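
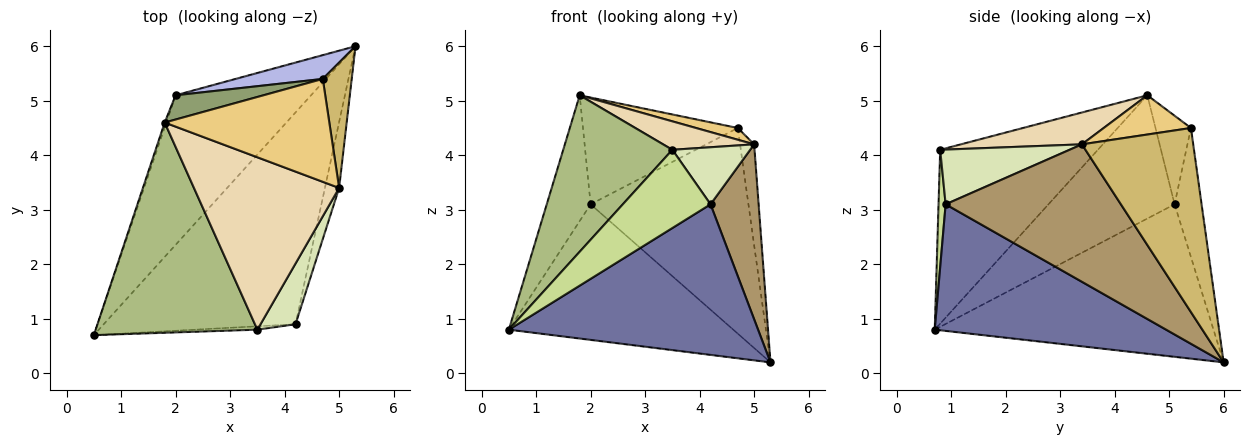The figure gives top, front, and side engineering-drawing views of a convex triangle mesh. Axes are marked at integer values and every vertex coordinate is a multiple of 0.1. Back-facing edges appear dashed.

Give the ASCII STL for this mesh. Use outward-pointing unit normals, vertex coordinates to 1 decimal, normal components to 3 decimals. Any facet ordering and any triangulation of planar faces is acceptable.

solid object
 facet normal 0.474 -0.510 -0.718
  outer loop
   vertex 4.2 0.9 3.1
   vertex 0.5 0.7 0.8
   vertex 5.3 6.0 0.2
  endloop
 endfacet
 facet normal -0.641 0.516 -0.569
  outer loop
   vertex 2.0 5.1 3.1
   vertex 5.3 6.0 0.2
   vertex 0.5 0.7 0.8
  endloop
 endfacet
 facet normal -0.944 0.328 -0.012
  outer loop
   vertex 2.0 5.1 3.1
   vertex 0.5 0.7 0.8
   vertex 1.8 4.6 5.1
  endloop
 endfacet
 facet normal -0.168 0.979 0.113
  outer loop
   vertex 2.0 5.1 3.1
   vertex 4.7 5.4 4.5
   vertex 5.3 6.0 0.2
  endloop
 endfacet
 facet normal -0.218 0.952 0.216
  outer loop
   vertex 2.0 5.1 3.1
   vertex 1.8 4.6 5.1
   vertex 4.7 5.4 4.5
  endloop
 endfacet
 facet normal -0.653 -0.452 0.607
  outer loop
   vertex 3.5 0.8 4.1
   vertex 1.8 4.6 5.1
   vertex 0.5 0.7 0.8
  endloop
 endfacet
 facet normal 0.081 -0.996 -0.043
  outer loop
   vertex 3.5 0.8 4.1
   vertex 0.5 0.7 0.8
   vertex 4.2 0.9 3.1
  endloop
 endfacet
 facet normal 0.751 -0.452 0.481
  outer loop
   vertex 5.0 3.4 4.2
   vertex 3.5 0.8 4.1
   vertex 4.2 0.9 3.1
  endloop
 endfacet
 facet normal 0.960 -0.263 -0.099
  outer loop
   vertex 5.0 3.4 4.2
   vertex 4.2 0.9 3.1
   vertex 5.3 6.0 0.2
  endloop
 endfacet
 facet normal 0.980 0.124 0.154
  outer loop
   vertex 5.0 3.4 4.2
   vertex 5.3 6.0 0.2
   vertex 4.7 5.4 4.5
  endloop
 endfacet
 facet normal 0.230 -0.110 0.967
  outer loop
   vertex 5.0 3.4 4.2
   vertex 4.7 5.4 4.5
   vertex 1.8 4.6 5.1
  endloop
 endfacet
 facet normal 0.212 -0.159 0.964
  outer loop
   vertex 5.0 3.4 4.2
   vertex 1.8 4.6 5.1
   vertex 3.5 0.8 4.1
  endloop
 endfacet
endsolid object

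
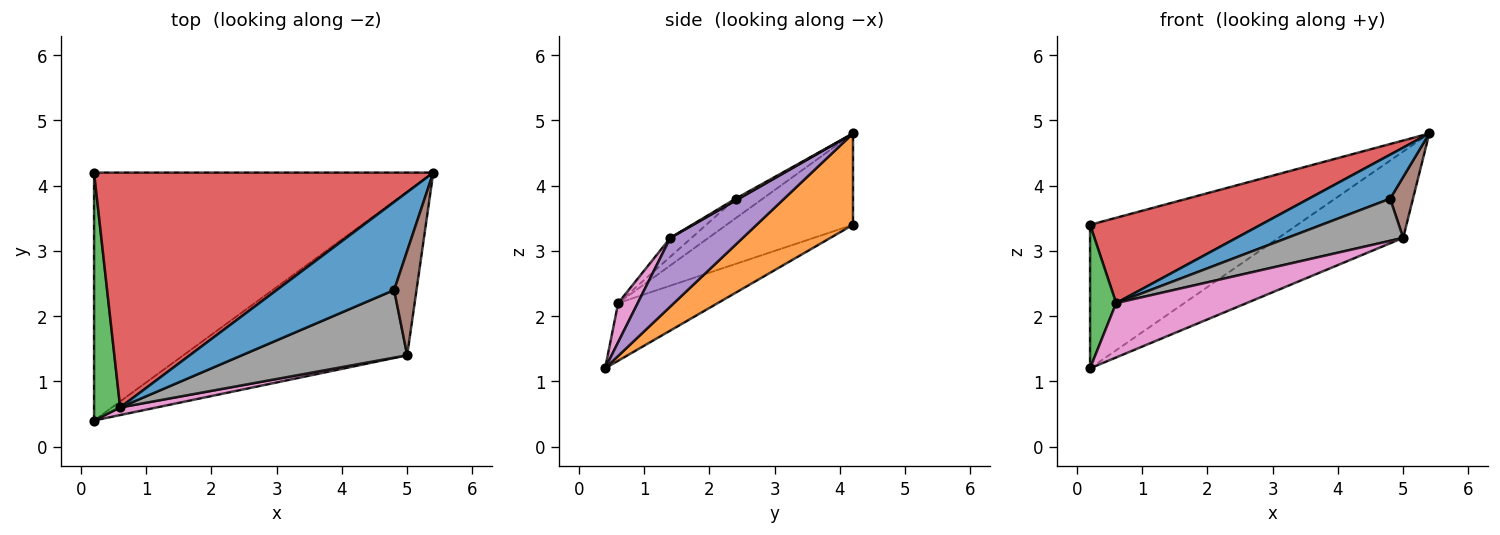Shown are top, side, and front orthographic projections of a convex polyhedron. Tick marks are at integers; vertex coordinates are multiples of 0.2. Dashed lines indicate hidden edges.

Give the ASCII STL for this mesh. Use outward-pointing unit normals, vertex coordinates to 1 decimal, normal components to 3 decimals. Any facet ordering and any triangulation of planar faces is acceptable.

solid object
 facet normal -0.147 -0.442 0.885
  outer loop
   vertex 0.6 0.6 2.2
   vertex 4.8 2.4 3.8
   vertex 5.4 4.2 4.8
  endloop
 endfacet
 facet normal 0.227 0.488 -0.843
  outer loop
   vertex 0.2 4.2 3.4
   vertex 5.4 4.2 4.8
   vertex 0.2 0.4 1.2
  endloop
 endfacet
 facet normal -0.886 -0.232 0.401
  outer loop
   vertex 0.2 4.2 3.4
   vertex 0.2 0.4 1.2
   vertex 0.6 0.6 2.2
  endloop
 endfacet
 facet normal -0.245 -0.331 0.911
  outer loop
   vertex 0.2 4.2 3.4
   vertex 0.6 0.6 2.2
   vertex 5.4 4.2 4.8
  endloop
 endfacet
 facet normal 0.262 0.450 -0.854
  outer loop
   vertex 5.0 1.4 3.2
   vertex 0.2 0.4 1.2
   vertex 5.4 4.2 4.8
  endloop
 endfacet
 facet normal 0.072 -0.503 0.862
  outer loop
   vertex 5.0 1.4 3.2
   vertex 5.4 4.2 4.8
   vertex 4.8 2.4 3.8
  endloop
 endfacet
 facet normal 0.147 -0.980 0.137
  outer loop
   vertex 5.0 1.4 3.2
   vertex 0.6 0.6 2.2
   vertex 0.2 0.4 1.2
  endloop
 endfacet
 facet normal -0.096 -0.526 0.845
  outer loop
   vertex 5.0 1.4 3.2
   vertex 4.8 2.4 3.8
   vertex 0.6 0.6 2.2
  endloop
 endfacet
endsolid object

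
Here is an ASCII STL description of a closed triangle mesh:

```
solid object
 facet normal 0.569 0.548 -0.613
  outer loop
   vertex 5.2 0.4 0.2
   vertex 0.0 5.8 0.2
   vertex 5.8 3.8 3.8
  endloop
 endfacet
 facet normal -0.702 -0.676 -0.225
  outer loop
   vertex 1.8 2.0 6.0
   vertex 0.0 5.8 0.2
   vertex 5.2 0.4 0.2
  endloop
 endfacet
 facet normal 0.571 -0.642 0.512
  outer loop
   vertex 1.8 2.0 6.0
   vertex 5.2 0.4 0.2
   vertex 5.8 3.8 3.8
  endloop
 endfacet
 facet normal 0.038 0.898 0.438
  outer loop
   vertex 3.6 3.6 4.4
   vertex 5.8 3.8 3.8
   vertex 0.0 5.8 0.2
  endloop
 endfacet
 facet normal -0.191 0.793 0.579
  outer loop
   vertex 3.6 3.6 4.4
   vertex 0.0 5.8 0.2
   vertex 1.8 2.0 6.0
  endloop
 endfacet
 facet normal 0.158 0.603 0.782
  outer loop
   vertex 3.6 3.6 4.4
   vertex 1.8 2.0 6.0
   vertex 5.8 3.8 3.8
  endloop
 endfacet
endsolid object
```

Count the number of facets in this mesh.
6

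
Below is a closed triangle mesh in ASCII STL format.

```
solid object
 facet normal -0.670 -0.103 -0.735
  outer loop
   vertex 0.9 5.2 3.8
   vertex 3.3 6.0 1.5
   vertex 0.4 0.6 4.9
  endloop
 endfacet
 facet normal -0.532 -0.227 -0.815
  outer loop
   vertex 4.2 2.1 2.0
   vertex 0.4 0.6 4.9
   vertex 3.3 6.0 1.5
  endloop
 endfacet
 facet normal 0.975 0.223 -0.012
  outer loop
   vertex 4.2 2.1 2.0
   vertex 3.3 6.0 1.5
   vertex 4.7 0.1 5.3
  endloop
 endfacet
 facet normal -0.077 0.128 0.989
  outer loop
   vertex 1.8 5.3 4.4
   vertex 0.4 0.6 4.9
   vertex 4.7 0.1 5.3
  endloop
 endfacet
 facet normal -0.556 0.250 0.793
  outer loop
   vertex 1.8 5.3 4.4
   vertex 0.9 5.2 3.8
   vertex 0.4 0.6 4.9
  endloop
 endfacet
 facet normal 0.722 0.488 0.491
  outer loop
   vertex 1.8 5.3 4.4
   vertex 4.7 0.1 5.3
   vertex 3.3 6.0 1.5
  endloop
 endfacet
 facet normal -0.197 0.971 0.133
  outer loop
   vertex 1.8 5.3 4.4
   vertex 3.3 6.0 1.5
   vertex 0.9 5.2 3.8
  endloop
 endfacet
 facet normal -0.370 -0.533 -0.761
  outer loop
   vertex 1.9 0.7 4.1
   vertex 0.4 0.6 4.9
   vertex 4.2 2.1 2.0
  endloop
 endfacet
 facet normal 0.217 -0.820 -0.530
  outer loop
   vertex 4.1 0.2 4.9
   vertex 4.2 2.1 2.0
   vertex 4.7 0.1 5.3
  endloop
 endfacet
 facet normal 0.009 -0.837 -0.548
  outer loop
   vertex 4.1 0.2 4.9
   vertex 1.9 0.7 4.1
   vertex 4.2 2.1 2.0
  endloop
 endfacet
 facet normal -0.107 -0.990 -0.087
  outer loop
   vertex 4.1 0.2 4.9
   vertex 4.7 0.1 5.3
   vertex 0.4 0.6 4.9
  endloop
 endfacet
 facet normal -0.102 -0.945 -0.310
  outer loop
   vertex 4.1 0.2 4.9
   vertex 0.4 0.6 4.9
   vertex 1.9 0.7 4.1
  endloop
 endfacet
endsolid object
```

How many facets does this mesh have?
12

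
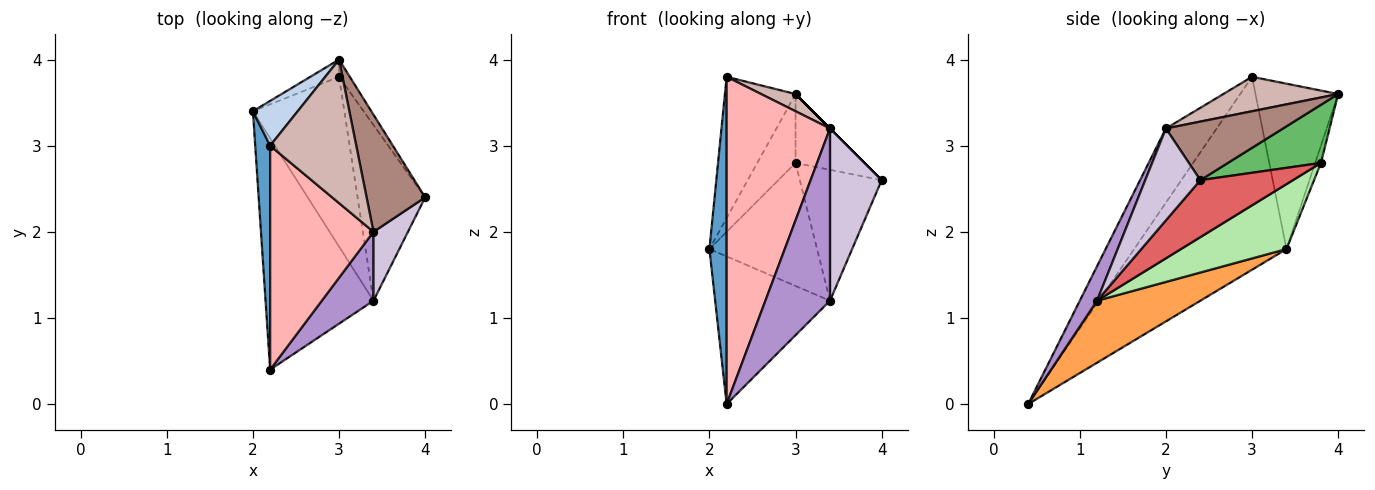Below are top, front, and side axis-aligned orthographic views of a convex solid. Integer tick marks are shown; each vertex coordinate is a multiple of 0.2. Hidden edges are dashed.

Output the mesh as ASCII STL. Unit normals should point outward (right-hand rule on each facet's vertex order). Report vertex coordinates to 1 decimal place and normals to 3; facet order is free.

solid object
 facet normal -0.991 -0.112 0.077
  outer loop
   vertex 2.2 3.0 3.8
   vertex 2.0 3.4 1.8
   vertex 2.2 0.4 0.0
  endloop
 endfacet
 facet normal -0.745 0.636 0.202
  outer loop
   vertex 3.0 4.0 3.6
   vertex 2.0 3.4 1.8
   vertex 2.2 3.0 3.8
  endloop
 endfacet
 facet normal 0.436 0.484 -0.759
  outer loop
   vertex 3.4 1.2 1.2
   vertex 2.2 0.4 0.0
   vertex 2.0 3.4 1.8
  endloop
 endfacet
 facet normal -0.144 0.960 -0.240
  outer loop
   vertex 3.0 3.8 2.8
   vertex 2.0 3.4 1.8
   vertex 3.0 4.0 3.6
  endloop
 endfacet
 facet normal 0.795 0.589 -0.147
  outer loop
   vertex 3.0 3.8 2.8
   vertex 3.0 4.0 3.6
   vertex 4.0 2.4 2.6
  endloop
 endfacet
 facet normal 0.498 0.509 -0.702
  outer loop
   vertex 3.0 3.8 2.8
   vertex 3.4 1.2 1.2
   vertex 2.0 3.4 1.8
  endloop
 endfacet
 facet normal 0.560 0.495 -0.664
  outer loop
   vertex 3.0 3.8 2.8
   vertex 4.0 2.4 2.6
   vertex 3.4 1.2 1.2
  endloop
 endfacet
 facet normal -0.376 -0.765 0.523
  outer loop
   vertex 3.4 2.0 3.2
   vertex 2.2 3.0 3.8
   vertex 2.2 0.4 0.0
  endloop
 endfacet
 facet normal 0.240 -0.901 0.361
  outer loop
   vertex 3.4 2.0 3.2
   vertex 2.2 0.4 0.0
   vertex 3.4 1.2 1.2
  endloop
 endfacet
 facet normal 0.704 -0.660 0.264
  outer loop
   vertex 3.4 2.0 3.2
   vertex 3.4 1.2 1.2
   vertex 4.0 2.4 2.6
  endloop
 endfacet
 facet normal 0.707 0.000 0.707
  outer loop
   vertex 3.4 2.0 3.2
   vertex 4.0 2.4 2.6
   vertex 3.0 4.0 3.6
  endloop
 endfacet
 facet normal 0.369 -0.111 0.923
  outer loop
   vertex 3.4 2.0 3.2
   vertex 3.0 4.0 3.6
   vertex 2.2 3.0 3.8
  endloop
 endfacet
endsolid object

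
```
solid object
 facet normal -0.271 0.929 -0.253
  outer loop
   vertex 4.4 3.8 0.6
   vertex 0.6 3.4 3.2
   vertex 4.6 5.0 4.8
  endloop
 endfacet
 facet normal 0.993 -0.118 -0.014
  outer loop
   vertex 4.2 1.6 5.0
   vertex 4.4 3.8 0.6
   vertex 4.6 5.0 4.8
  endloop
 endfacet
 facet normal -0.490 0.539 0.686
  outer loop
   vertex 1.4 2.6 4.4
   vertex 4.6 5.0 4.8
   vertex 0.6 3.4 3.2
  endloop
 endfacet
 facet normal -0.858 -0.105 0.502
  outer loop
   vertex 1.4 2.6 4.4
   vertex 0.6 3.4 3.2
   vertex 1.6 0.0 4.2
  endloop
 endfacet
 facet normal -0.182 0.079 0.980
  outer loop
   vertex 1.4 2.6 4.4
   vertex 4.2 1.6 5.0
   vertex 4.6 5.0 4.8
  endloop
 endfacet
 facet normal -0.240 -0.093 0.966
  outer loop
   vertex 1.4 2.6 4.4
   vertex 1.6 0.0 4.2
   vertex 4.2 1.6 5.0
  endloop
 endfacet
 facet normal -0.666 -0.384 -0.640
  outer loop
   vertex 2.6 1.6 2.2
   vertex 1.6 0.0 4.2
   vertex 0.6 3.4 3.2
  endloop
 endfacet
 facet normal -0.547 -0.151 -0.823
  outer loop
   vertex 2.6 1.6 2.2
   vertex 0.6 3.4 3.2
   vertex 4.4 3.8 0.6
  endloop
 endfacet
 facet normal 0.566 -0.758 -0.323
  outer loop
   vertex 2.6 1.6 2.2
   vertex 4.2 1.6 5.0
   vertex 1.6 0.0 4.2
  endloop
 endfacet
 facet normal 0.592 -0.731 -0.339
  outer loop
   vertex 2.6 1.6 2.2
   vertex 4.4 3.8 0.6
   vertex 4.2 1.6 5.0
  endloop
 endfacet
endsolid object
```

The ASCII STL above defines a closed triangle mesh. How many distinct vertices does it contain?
7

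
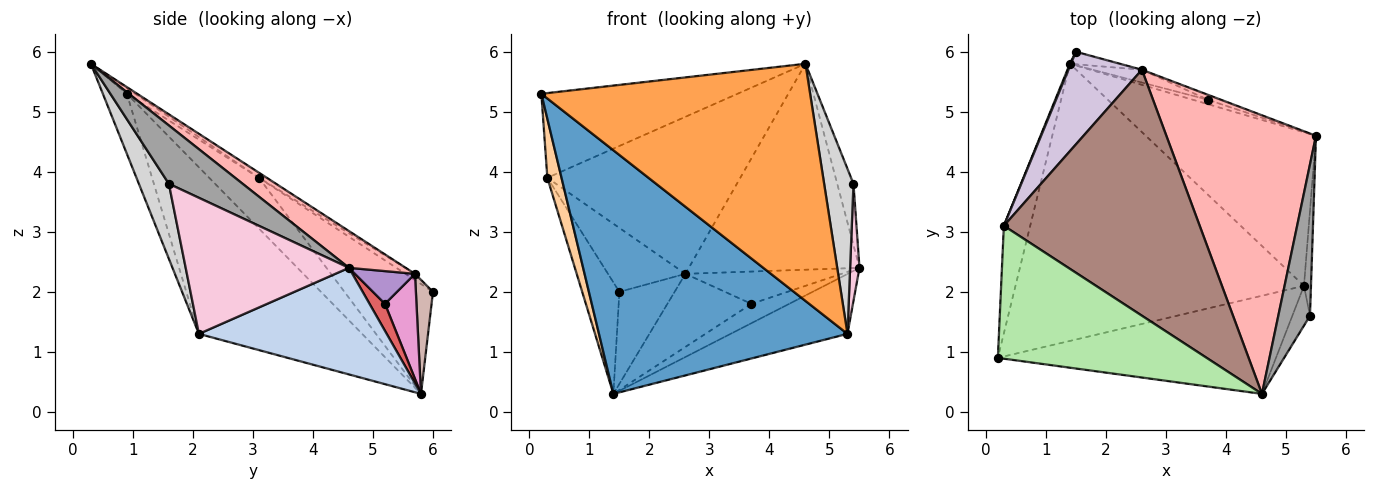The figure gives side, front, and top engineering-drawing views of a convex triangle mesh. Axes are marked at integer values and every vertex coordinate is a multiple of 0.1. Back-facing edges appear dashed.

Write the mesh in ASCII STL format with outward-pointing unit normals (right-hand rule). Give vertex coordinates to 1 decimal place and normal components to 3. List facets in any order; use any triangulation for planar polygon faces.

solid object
 facet normal -0.398 -0.606 -0.689
  outer loop
   vertex 5.3 2.1 1.3
   vertex 0.2 0.9 5.3
   vertex 1.4 5.8 0.3
  endloop
 endfacet
 facet normal 0.504 0.314 -0.805
  outer loop
   vertex 5.3 2.1 1.3
   vertex 1.4 5.8 0.3
   vertex 5.5 4.6 2.4
  endloop
 endfacet
 facet normal -0.082 -0.921 -0.381
  outer loop
   vertex 4.6 0.3 5.8
   vertex 0.2 0.9 5.3
   vertex 5.3 2.1 1.3
  endloop
 endfacet
 facet normal -0.860 -0.245 -0.447
  outer loop
   vertex 0.3 3.1 3.9
   vertex 1.4 5.8 0.3
   vertex 0.2 0.9 5.3
  endloop
 endfacet
 facet normal -0.922 0.387 0.009
  outer loop
   vertex 0.3 3.1 3.9
   vertex 1.5 6.0 2.0
   vertex 1.4 5.8 0.3
  endloop
 endfacet
 facet normal -0.023 0.537 0.843
  outer loop
   vertex 0.3 3.1 3.9
   vertex 0.2 0.9 5.3
   vertex 4.6 0.3 5.8
  endloop
 endfacet
 facet normal 0.371 0.906 -0.206
  outer loop
   vertex 3.7 5.2 1.8
   vertex 5.5 4.6 2.4
   vertex 1.4 5.8 0.3
  endloop
 endfacet
 facet normal 0.194 0.583 0.789
  outer loop
   vertex 2.6 5.7 2.3
   vertex 4.6 0.3 5.8
   vertex 5.5 4.6 2.4
  endloop
 endfacet
 facet normal 0.355 0.924 -0.142
  outer loop
   vertex 2.6 5.7 2.3
   vertex 5.5 4.6 2.4
   vertex 3.7 5.2 1.8
  endloop
 endfacet
 facet normal -0.069 0.567 0.821
  outer loop
   vertex 2.6 5.7 2.3
   vertex 1.5 6.0 2.0
   vertex 0.3 3.1 3.9
  endloop
 endfacet
 facet normal -0.022 0.538 0.843
  outer loop
   vertex 2.6 5.7 2.3
   vertex 0.3 3.1 3.9
   vertex 4.6 0.3 5.8
  endloop
 endfacet
 facet normal 0.293 0.947 -0.129
  outer loop
   vertex 2.6 5.7 2.3
   vertex 1.4 5.8 0.3
   vertex 1.5 6.0 2.0
  endloop
 endfacet
 facet normal 0.347 0.924 -0.162
  outer loop
   vertex 2.6 5.7 2.3
   vertex 3.7 5.2 1.8
   vertex 1.4 5.8 0.3
  endloop
 endfacet
 facet normal 0.997 -0.057 -0.051
  outer loop
   vertex 5.4 1.6 3.8
   vertex 5.3 2.1 1.3
   vertex 5.5 4.6 2.4
  endloop
 endfacet
 facet normal 0.863 0.190 0.469
  outer loop
   vertex 5.4 1.6 3.8
   vertex 5.5 4.6 2.4
   vertex 4.6 0.3 5.8
  endloop
 endfacet
 facet normal 0.705 -0.689 -0.166
  outer loop
   vertex 5.4 1.6 3.8
   vertex 4.6 0.3 5.8
   vertex 5.3 2.1 1.3
  endloop
 endfacet
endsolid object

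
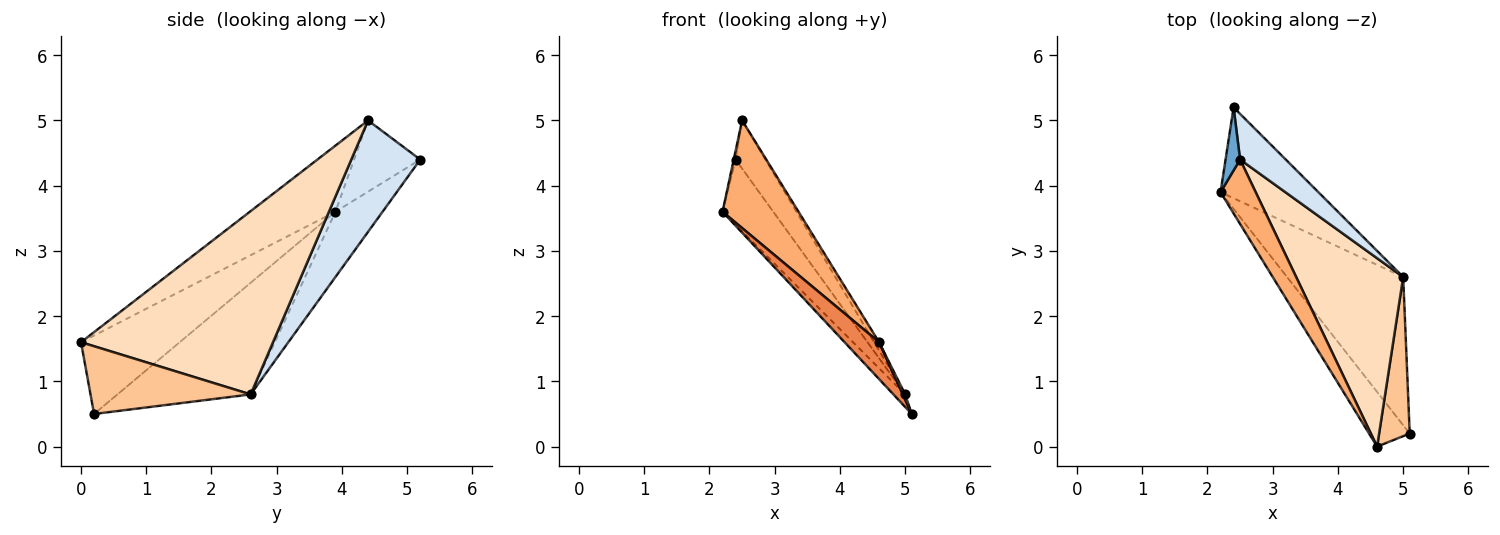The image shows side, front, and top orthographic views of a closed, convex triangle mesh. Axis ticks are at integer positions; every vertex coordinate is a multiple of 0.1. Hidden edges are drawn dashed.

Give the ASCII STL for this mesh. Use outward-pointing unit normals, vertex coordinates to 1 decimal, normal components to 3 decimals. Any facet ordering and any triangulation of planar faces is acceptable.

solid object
 facet normal -0.979 0.028 0.200
  outer loop
   vertex 2.5 4.4 5.0
   vertex 2.4 5.2 4.4
   vertex 2.2 3.9 3.6
  endloop
 endfacet
 facet normal -0.691 0.061 -0.720
  outer loop
   vertex 5.0 2.6 0.8
   vertex 5.1 0.2 0.5
   vertex 2.2 3.9 3.6
  endloop
 endfacet
 facet normal -0.476 0.513 -0.714
  outer loop
   vertex 5.0 2.6 0.8
   vertex 2.2 3.9 3.6
   vertex 2.4 5.2 4.4
  endloop
 endfacet
 facet normal 0.859 0.371 0.352
  outer loop
   vertex 5.0 2.6 0.8
   vertex 2.4 5.2 4.4
   vertex 2.5 4.4 5.0
  endloop
 endfacet
 facet normal -0.848 -0.297 -0.439
  outer loop
   vertex 4.6 0.0 1.6
   vertex 2.2 3.9 3.6
   vertex 5.1 0.2 0.5
  endloop
 endfacet
 facet normal -0.695 -0.617 0.369
  outer loop
   vertex 4.6 0.0 1.6
   vertex 2.5 4.4 5.0
   vertex 2.2 3.9 3.6
  endloop
 endfacet
 facet normal 0.911 -0.013 0.412
  outer loop
   vertex 4.6 0.0 1.6
   vertex 5.1 0.2 0.5
   vertex 5.0 2.6 0.8
  endloop
 endfacet
 facet normal 0.863 0.022 0.504
  outer loop
   vertex 4.6 0.0 1.6
   vertex 5.0 2.6 0.8
   vertex 2.5 4.4 5.0
  endloop
 endfacet
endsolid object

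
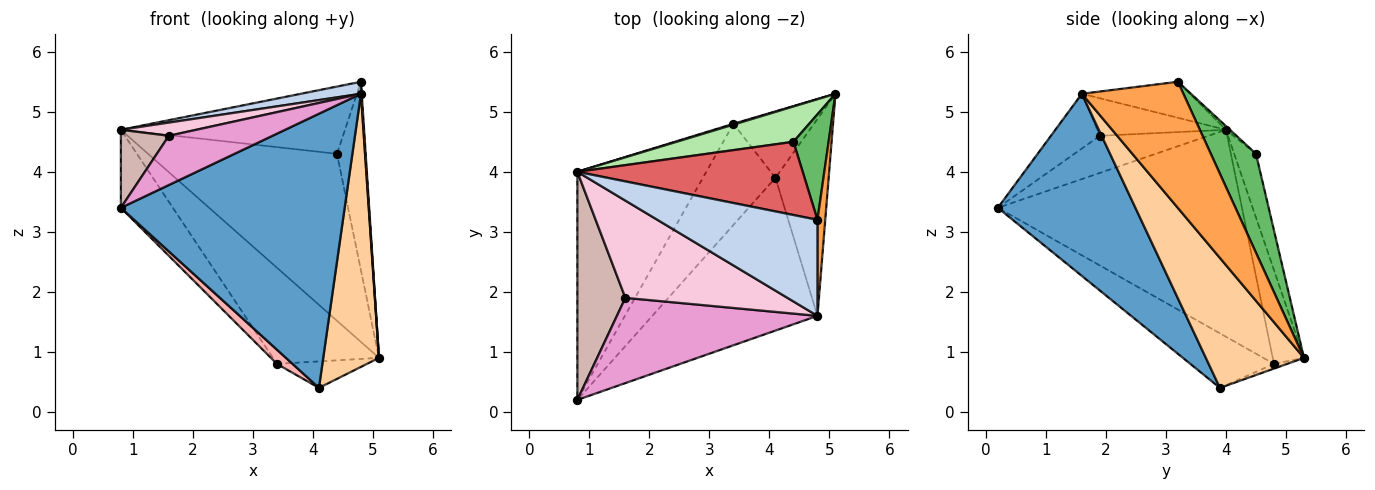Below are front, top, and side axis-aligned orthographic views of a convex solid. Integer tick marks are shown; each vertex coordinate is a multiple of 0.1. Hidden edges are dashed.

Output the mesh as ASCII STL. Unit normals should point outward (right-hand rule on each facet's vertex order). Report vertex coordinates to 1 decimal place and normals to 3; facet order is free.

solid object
 facet normal 0.473 -0.770 -0.429
  outer loop
   vertex 4.8 1.6 5.3
   vertex 0.8 0.2 3.4
   vertex 4.1 3.9 0.4
  endloop
 endfacet
 facet normal -0.218 -0.121 0.968
  outer loop
   vertex 4.8 1.6 5.3
   vertex 4.8 3.2 5.5
   vertex 0.8 4.0 4.7
  endloop
 endfacet
 facet normal 0.998 -0.008 0.062
  outer loop
   vertex 4.8 1.6 5.3
   vertex 5.1 5.3 0.9
   vertex 4.8 3.2 5.5
  endloop
 endfacet
 facet normal 0.819 -0.465 -0.335
  outer loop
   vertex 4.8 1.6 5.3
   vertex 4.1 3.9 0.4
   vertex 5.1 5.3 0.9
  endloop
 endfacet
 facet normal 0.808 0.514 0.287
  outer loop
   vertex 4.4 4.5 4.3
   vertex 4.8 3.2 5.5
   vertex 5.1 5.3 0.9
  endloop
 endfacet
 facet normal -0.112 0.972 0.206
  outer loop
   vertex 4.4 4.5 4.3
   vertex 5.1 5.3 0.9
   vertex 0.8 4.0 4.7
  endloop
 endfacet
 facet normal -0.012 0.676 0.737
  outer loop
   vertex 4.4 4.5 4.3
   vertex 0.8 4.0 4.7
   vertex 4.8 3.2 5.5
  endloop
 endfacet
 facet normal -0.597 -0.111 -0.794
  outer loop
   vertex 3.4 4.8 0.8
   vertex 4.1 3.9 0.4
   vertex 0.8 0.2 3.4
  endloop
 endfacet
 facet normal -0.835 0.178 -0.520
  outer loop
   vertex 3.4 4.8 0.8
   vertex 0.8 0.2 3.4
   vertex 0.8 4.0 4.7
  endloop
 endfacet
 facet normal -0.054 0.370 -0.927
  outer loop
   vertex 3.4 4.8 0.8
   vertex 5.1 5.3 0.9
   vertex 4.1 3.9 0.4
  endloop
 endfacet
 facet normal -0.283 0.959 0.008
  outer loop
   vertex 3.4 4.8 0.8
   vertex 0.8 4.0 4.7
   vertex 5.1 5.3 0.9
  endloop
 endfacet
 facet normal -0.590 -0.261 0.764
  outer loop
   vertex 1.6 1.9 4.6
   vertex 0.8 4.0 4.7
   vertex 0.8 0.2 3.4
  endloop
 endfacet
 facet normal -0.230 -0.487 0.843
  outer loop
   vertex 1.6 1.9 4.6
   vertex 0.8 0.2 3.4
   vertex 4.8 1.6 5.3
  endloop
 endfacet
 facet normal -0.224 -0.131 0.966
  outer loop
   vertex 1.6 1.9 4.6
   vertex 4.8 1.6 5.3
   vertex 0.8 4.0 4.7
  endloop
 endfacet
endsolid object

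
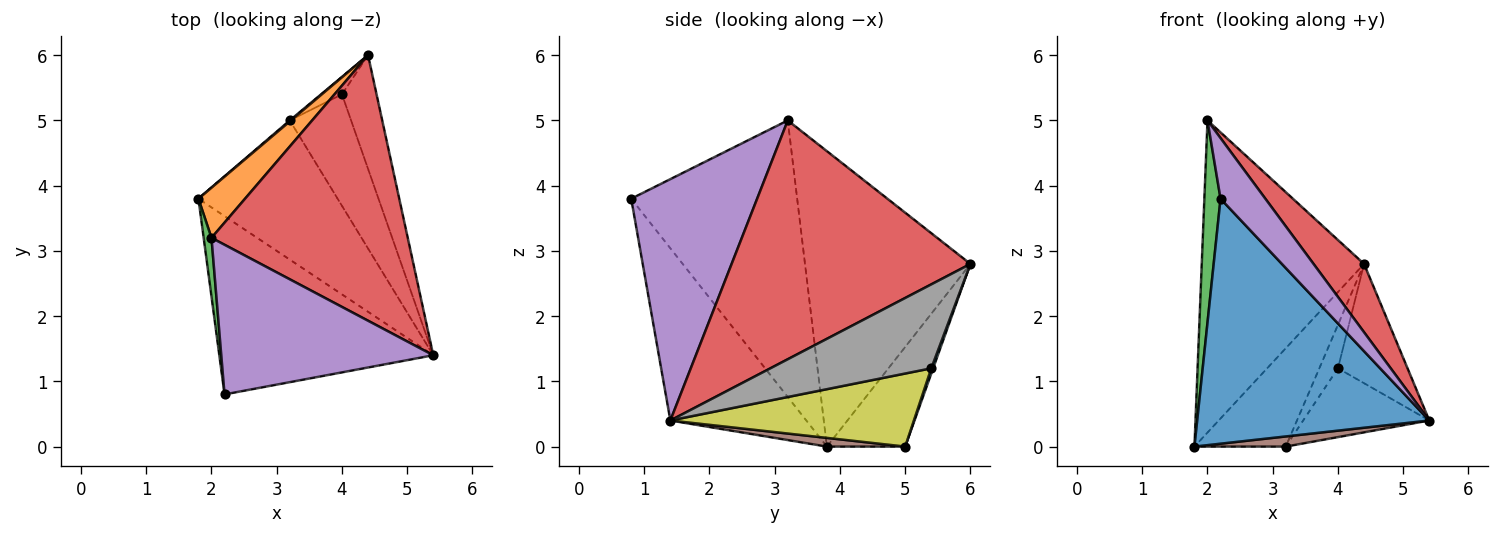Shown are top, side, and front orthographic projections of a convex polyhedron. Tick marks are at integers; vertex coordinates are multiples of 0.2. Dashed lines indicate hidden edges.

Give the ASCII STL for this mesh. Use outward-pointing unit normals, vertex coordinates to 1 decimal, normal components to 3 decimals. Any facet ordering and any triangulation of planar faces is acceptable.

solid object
 facet normal -0.428 -0.731 -0.532
  outer loop
   vertex 2.2 0.8 3.8
   vertex 1.8 3.8 0.0
   vertex 5.4 1.4 0.4
  endloop
 endfacet
 facet normal -0.709 0.696 0.112
  outer loop
   vertex 2.0 3.2 5.0
   vertex 4.4 6.0 2.8
   vertex 1.8 3.8 0.0
  endloop
 endfacet
 facet normal -0.995 -0.097 0.028
  outer loop
   vertex 2.0 3.2 5.0
   vertex 1.8 3.8 0.0
   vertex 2.2 0.8 3.8
  endloop
 endfacet
 facet normal 0.762 -0.161 0.627
  outer loop
   vertex 2.0 3.2 5.0
   vertex 5.4 1.4 0.4
   vertex 4.4 6.0 2.8
  endloop
 endfacet
 facet normal 0.726 -0.258 0.638
  outer loop
   vertex 2.0 3.2 5.0
   vertex 2.2 0.8 3.8
   vertex 5.4 1.4 0.4
  endloop
 endfacet
 facet normal 0.062 -0.073 -0.995
  outer loop
   vertex 3.2 5.0 0.0
   vertex 5.4 1.4 0.4
   vertex 1.8 3.8 0.0
  endloop
 endfacet
 facet normal -0.651 0.759 0.008
  outer loop
   vertex 3.2 5.0 0.0
   vertex 1.8 3.8 0.0
   vertex 4.4 6.0 2.8
  endloop
 endfacet
 facet normal 0.858 0.371 -0.354
  outer loop
   vertex 4.0 5.4 1.2
   vertex 4.4 6.0 2.8
   vertex 5.4 1.4 0.4
  endloop
 endfacet
 facet normal 0.712 0.369 -0.598
  outer loop
   vertex 4.0 5.4 1.2
   vertex 5.4 1.4 0.4
   vertex 3.2 5.0 0.0
  endloop
 endfacet
 facet normal 0.092 0.925 -0.370
  outer loop
   vertex 4.0 5.4 1.2
   vertex 3.2 5.0 0.0
   vertex 4.4 6.0 2.8
  endloop
 endfacet
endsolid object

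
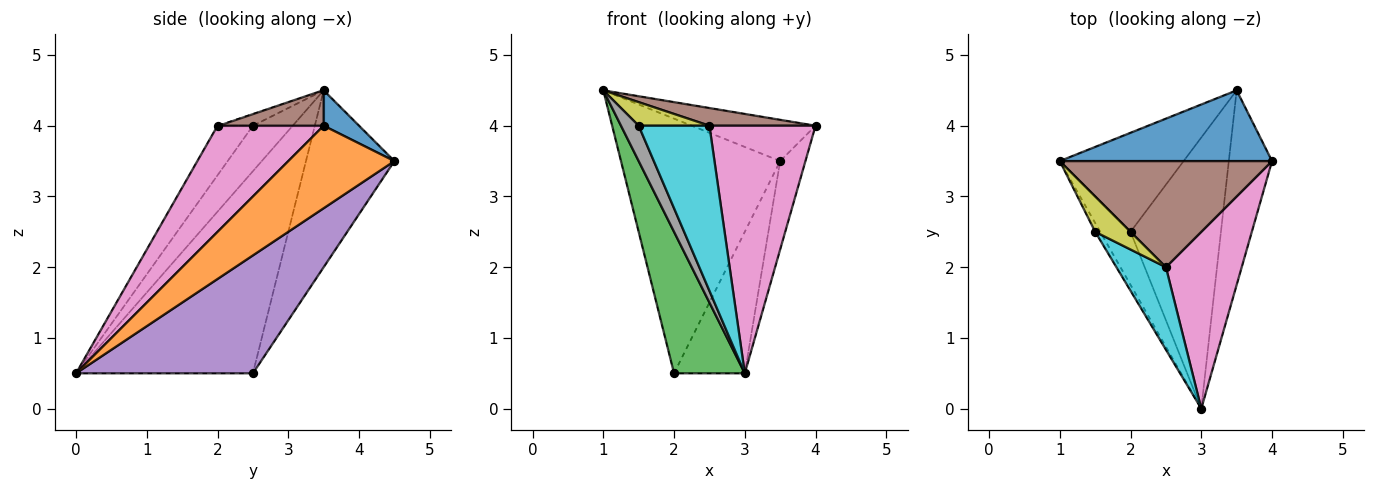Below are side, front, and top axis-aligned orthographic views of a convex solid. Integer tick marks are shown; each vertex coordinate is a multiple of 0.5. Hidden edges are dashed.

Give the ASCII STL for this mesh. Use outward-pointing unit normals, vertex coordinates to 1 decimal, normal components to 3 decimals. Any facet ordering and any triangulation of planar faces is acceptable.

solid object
 facet normal 0.142 0.499 0.855
  outer loop
   vertex 3.5 4.5 3.5
   vertex 1.0 3.5 4.5
   vertex 4.0 3.5 4.0
  endloop
 endfacet
 facet normal 0.867 0.206 -0.454
  outer loop
   vertex 3.5 4.5 3.5
   vertex 4.0 3.5 4.0
   vertex 3.0 0.0 0.5
  endloop
 endfacet
 facet normal -0.920 -0.368 -0.138
  outer loop
   vertex 2.0 2.5 0.5
   vertex 3.0 0.0 0.5
   vertex 1.0 3.5 4.5
  endloop
 endfacet
 facet normal -0.460 0.828 -0.322
  outer loop
   vertex 2.0 2.5 0.5
   vertex 1.0 3.5 4.5
   vertex 3.5 4.5 3.5
  endloop
 endfacet
 facet normal 0.756 0.303 -0.580
  outer loop
   vertex 2.0 2.5 0.5
   vertex 3.5 4.5 3.5
   vertex 3.0 0.0 0.5
  endloop
 endfacet
 facet normal 0.162 -0.162 0.973
  outer loop
   vertex 2.5 2.0 4.0
   vertex 4.0 3.5 4.0
   vertex 1.0 3.5 4.5
  endloop
 endfacet
 facet normal 0.631 -0.631 0.451
  outer loop
   vertex 2.5 2.0 4.0
   vertex 3.0 0.0 0.5
   vertex 4.0 3.5 4.0
  endloop
 endfacet
 facet normal -0.909 -0.404 -0.101
  outer loop
   vertex 1.5 2.5 4.0
   vertex 1.0 3.5 4.5
   vertex 3.0 0.0 0.5
  endloop
 endfacet
 facet normal -0.267 -0.535 0.802
  outer loop
   vertex 1.5 2.5 4.0
   vertex 2.5 2.0 4.0
   vertex 1.0 3.5 4.5
  endloop
 endfacet
 facet normal -0.408 -0.816 0.408
  outer loop
   vertex 1.5 2.5 4.0
   vertex 3.0 0.0 0.5
   vertex 2.5 2.0 4.0
  endloop
 endfacet
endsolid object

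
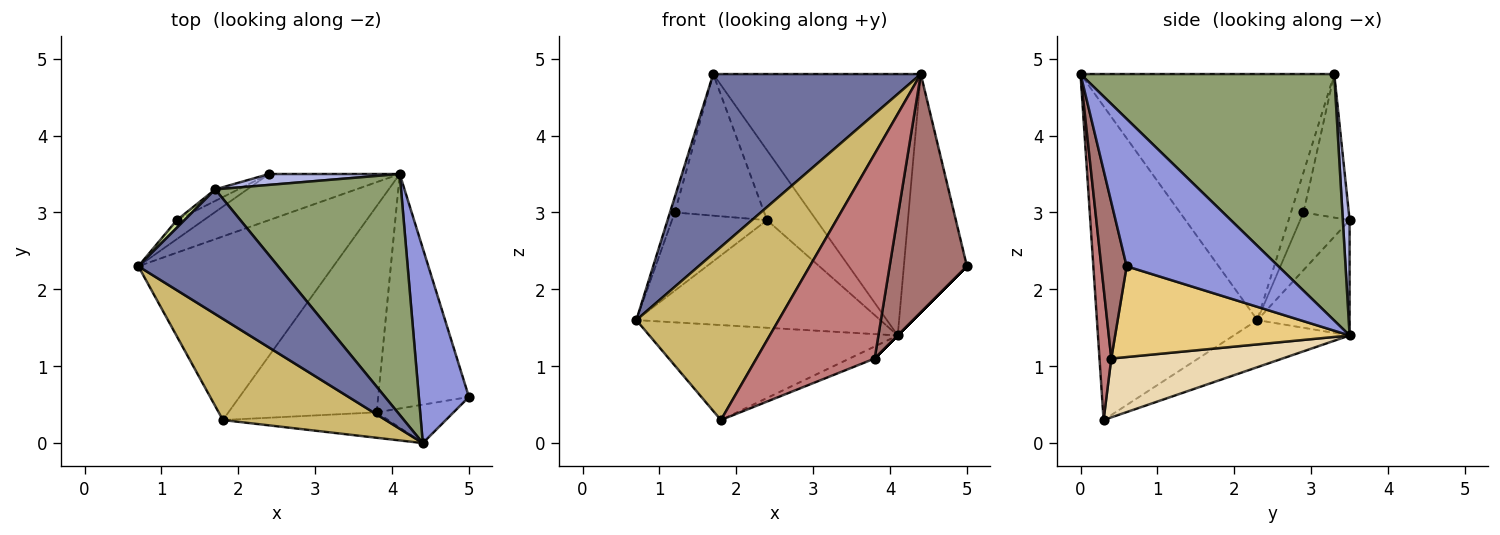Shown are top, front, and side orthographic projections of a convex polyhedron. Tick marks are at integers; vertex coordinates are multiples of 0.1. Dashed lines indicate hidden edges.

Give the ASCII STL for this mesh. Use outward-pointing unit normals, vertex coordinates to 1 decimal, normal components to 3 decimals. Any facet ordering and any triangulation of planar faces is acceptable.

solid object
 facet normal -0.708 -0.580 0.403
  outer loop
   vertex 1.7 3.3 4.8
   vertex 0.7 2.3 1.6
   vertex 4.4 0.0 4.8
  endloop
 endfacet
 facet normal -0.328 0.868 -0.372
  outer loop
   vertex 4.1 3.5 1.4
   vertex 0.7 2.3 1.6
   vertex 2.4 3.5 2.9
  endloop
 endfacet
 facet normal 0.881 0.366 0.299
  outer loop
   vertex 4.1 3.5 1.4
   vertex 4.4 0.0 4.8
   vertex 5.0 0.6 2.3
  endloop
 endfacet
 facet normal 0.135 0.979 0.153
  outer loop
   vertex 4.1 3.5 1.4
   vertex 2.4 3.5 2.9
   vertex 1.7 3.3 4.8
  endloop
 endfacet
 facet normal 0.668 0.547 0.504
  outer loop
   vertex 4.1 3.5 1.4
   vertex 1.7 3.3 4.8
   vertex 4.4 0.0 4.8
  endloop
 endfacet
 facet normal -0.451 0.867 -0.211
  outer loop
   vertex 1.2 2.9 3.0
   vertex 2.4 3.5 2.9
   vertex 0.7 2.3 1.6
  endloop
 endfacet
 facet normal -0.919 0.353 0.177
  outer loop
   vertex 1.2 2.9 3.0
   vertex 0.7 2.3 1.6
   vertex 1.7 3.3 4.8
  endloop
 endfacet
 facet normal -0.451 0.890 -0.072
  outer loop
   vertex 1.2 2.9 3.0
   vertex 1.7 3.3 4.8
   vertex 2.4 3.5 2.9
  endloop
 endfacet
 facet normal -0.210 0.449 -0.868
  outer loop
   vertex 1.8 0.3 0.3
   vertex 0.7 2.3 1.6
   vertex 4.1 3.5 1.4
  endloop
 endfacet
 facet normal -0.697 -0.619 0.362
  outer loop
   vertex 1.8 0.3 0.3
   vertex 4.4 0.0 4.8
   vertex 0.7 2.3 1.6
  endloop
 endfacet
 facet normal 0.707 0.000 -0.707
  outer loop
   vertex 3.8 0.4 1.1
   vertex 4.1 3.5 1.4
   vertex 5.0 0.6 2.3
  endloop
 endfacet
 facet normal 0.369 0.054 -0.928
  outer loop
   vertex 3.8 0.4 1.1
   vertex 1.8 0.3 0.3
   vertex 4.1 3.5 1.4
  endloop
 endfacet
 facet normal 0.308 -0.939 -0.151
  outer loop
   vertex 3.8 0.4 1.1
   vertex 5.0 0.6 2.3
   vertex 4.4 0.0 4.8
  endloop
 endfacet
 facet normal 0.098 -0.988 -0.123
  outer loop
   vertex 3.8 0.4 1.1
   vertex 4.4 0.0 4.8
   vertex 1.8 0.3 0.3
  endloop
 endfacet
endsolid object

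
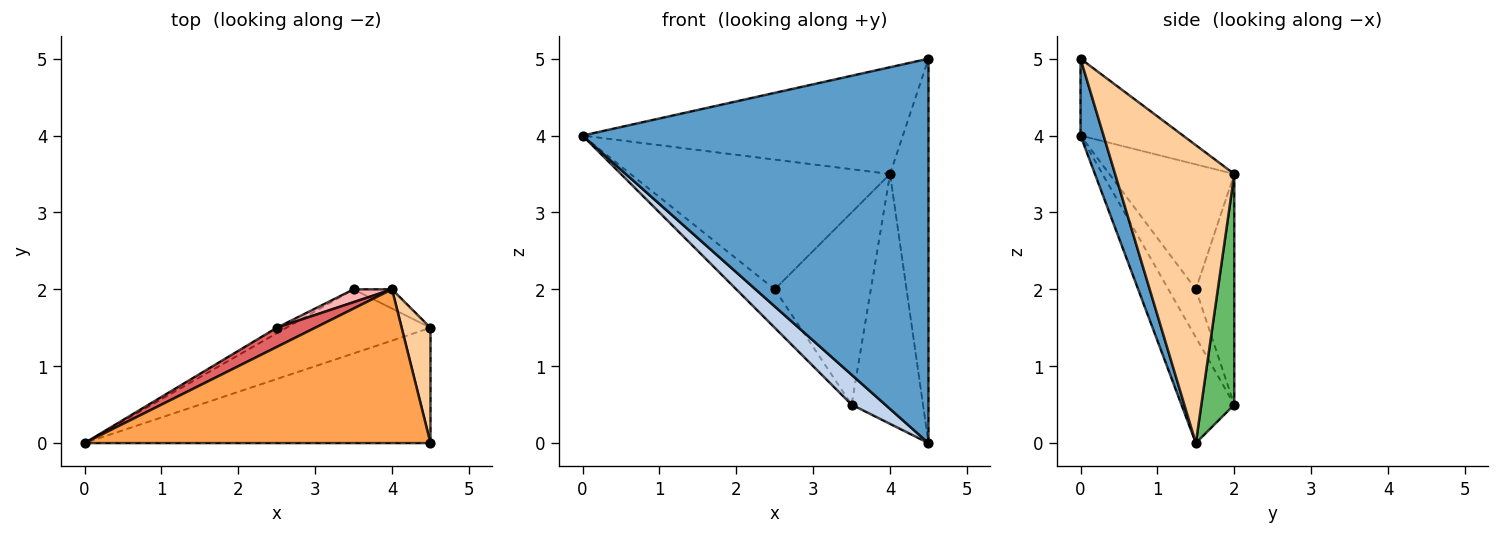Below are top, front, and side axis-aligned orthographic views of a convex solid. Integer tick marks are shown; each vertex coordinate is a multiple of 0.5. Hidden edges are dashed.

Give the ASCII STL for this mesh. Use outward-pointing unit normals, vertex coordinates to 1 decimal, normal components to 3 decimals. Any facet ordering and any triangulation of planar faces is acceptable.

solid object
 facet normal 0.064 -0.956 -0.287
  outer loop
   vertex 4.5 0.0 5.0
   vertex 0.0 0.0 4.0
   vertex 4.5 1.5 0.0
  endloop
 endfacet
 facet normal -0.553 -0.352 -0.755
  outer loop
   vertex 3.5 2.0 0.5
   vertex 4.5 1.5 0.0
   vertex 0.0 0.0 4.0
  endloop
 endfacet
 facet normal -0.180 0.561 0.808
  outer loop
   vertex 4.0 2.0 3.5
   vertex 0.0 0.0 4.0
   vertex 4.5 0.0 5.0
  endloop
 endfacet
 facet normal 0.948 0.306 0.092
  outer loop
   vertex 4.0 2.0 3.5
   vertex 4.5 0.0 5.0
   vertex 4.5 1.5 0.0
  endloop
 endfacet
 facet normal 0.418 0.906 -0.070
  outer loop
   vertex 4.0 2.0 3.5
   vertex 4.5 1.5 0.0
   vertex 3.5 2.0 0.5
  endloop
 endfacet
 facet normal -0.577 0.808 -0.115
  outer loop
   vertex 2.5 1.5 2.0
   vertex 3.5 2.0 0.5
   vertex 0.0 0.0 4.0
  endloop
 endfacet
 facet normal -0.430 0.893 0.132
  outer loop
   vertex 2.5 1.5 2.0
   vertex 0.0 0.0 4.0
   vertex 4.0 2.0 3.5
  endloop
 endfacet
 facet normal -0.371 0.927 0.062
  outer loop
   vertex 2.5 1.5 2.0
   vertex 4.0 2.0 3.5
   vertex 3.5 2.0 0.5
  endloop
 endfacet
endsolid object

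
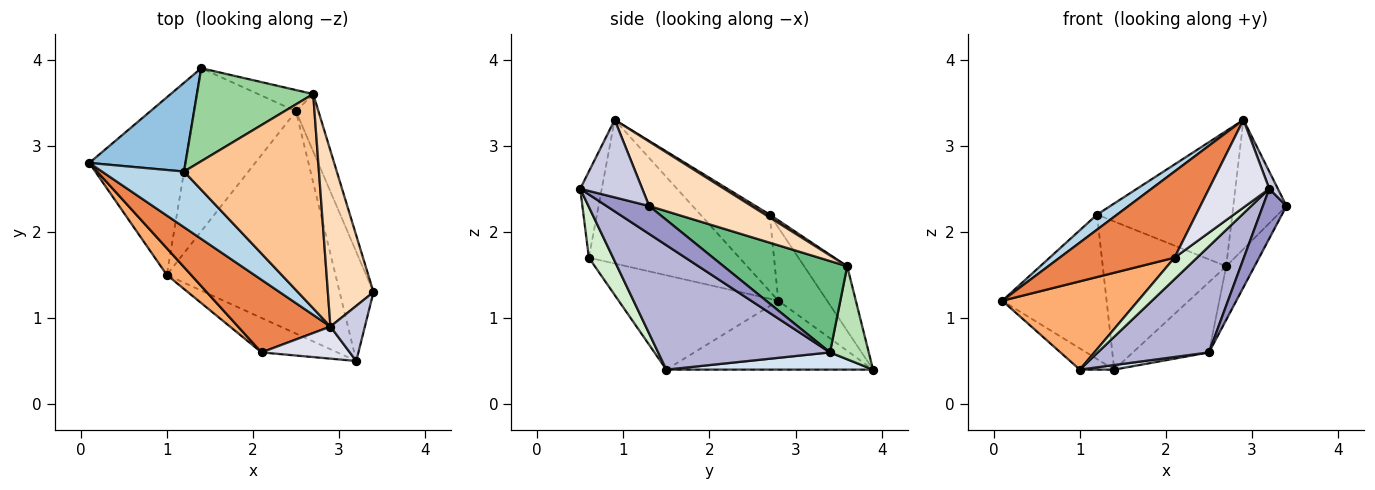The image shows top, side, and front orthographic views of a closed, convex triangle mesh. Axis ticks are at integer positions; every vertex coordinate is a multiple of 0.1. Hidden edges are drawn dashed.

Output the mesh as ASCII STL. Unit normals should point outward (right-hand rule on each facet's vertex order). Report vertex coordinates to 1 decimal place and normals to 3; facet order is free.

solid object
 facet normal -0.580 0.097 -0.809
  outer loop
   vertex 1.0 1.5 0.4
   vertex 0.1 2.8 1.2
   vertex 1.4 3.9 0.4
  endloop
 endfacet
 facet normal -0.370 0.791 0.486
  outer loop
   vertex 1.2 2.7 2.2
   vertex 1.4 3.9 0.4
   vertex 0.1 2.8 1.2
  endloop
 endfacet
 facet normal -0.669 -0.194 0.717
  outer loop
   vertex 1.2 2.7 2.2
   vertex 0.1 2.8 1.2
   vertex 2.9 0.9 3.3
  endloop
 endfacet
 facet normal 0.167 -0.028 -0.986
  outer loop
   vertex 2.5 3.4 0.6
   vertex 1.0 1.5 0.4
   vertex 1.4 3.9 0.4
  endloop
 endfacet
 facet normal -0.708 -0.540 0.455
  outer loop
   vertex 2.1 0.6 1.7
   vertex 2.9 0.9 3.3
   vertex 0.1 2.8 1.2
  endloop
 endfacet
 facet normal -0.747 -0.636 0.192
  outer loop
   vertex 2.1 0.6 1.7
   vertex 0.1 2.8 1.2
   vertex 1.0 1.5 0.4
  endloop
 endfacet
 facet normal 0.018 0.534 0.845
  outer loop
   vertex 2.7 3.6 1.6
   vertex 1.2 2.7 2.2
   vertex 2.9 0.9 3.3
  endloop
 endfacet
 facet normal 0.751 0.391 0.532
  outer loop
   vertex 2.7 3.6 1.6
   vertex 2.9 0.9 3.3
   vertex 3.4 1.3 2.3
  endloop
 endfacet
 facet normal 0.948 0.218 -0.233
  outer loop
   vertex 2.7 3.6 1.6
   vertex 3.4 1.3 2.3
   vertex 2.5 3.4 0.6
  endloop
 endfacet
 facet normal -0.283 0.812 0.510
  outer loop
   vertex 2.7 3.6 1.6
   vertex 1.4 3.9 0.4
   vertex 1.2 2.7 2.2
  endloop
 endfacet
 facet normal 0.438 0.860 -0.260
  outer loop
   vertex 2.7 3.6 1.6
   vertex 2.5 3.4 0.6
   vertex 1.4 3.9 0.4
  endloop
 endfacet
 facet normal 0.494 -0.461 -0.737
  outer loop
   vertex 3.2 0.5 2.5
   vertex 2.1 0.6 1.7
   vertex 1.0 1.5 0.4
  endloop
 endfacet
 facet normal 0.600 -0.332 -0.728
  outer loop
   vertex 3.2 0.5 2.5
   vertex 2.5 3.4 0.6
   vertex 3.4 1.3 2.3
  endloop
 endfacet
 facet normal 0.554 -0.358 -0.751
  outer loop
   vertex 3.2 0.5 2.5
   vertex 1.0 1.5 0.4
   vertex 2.5 3.4 0.6
  endloop
 endfacet
 facet normal 0.907 -0.126 0.403
  outer loop
   vertex 3.2 0.5 2.5
   vertex 3.4 1.3 2.3
   vertex 2.9 0.9 3.3
  endloop
 endfacet
 facet normal -0.318 -0.890 0.326
  outer loop
   vertex 3.2 0.5 2.5
   vertex 2.9 0.9 3.3
   vertex 2.1 0.6 1.7
  endloop
 endfacet
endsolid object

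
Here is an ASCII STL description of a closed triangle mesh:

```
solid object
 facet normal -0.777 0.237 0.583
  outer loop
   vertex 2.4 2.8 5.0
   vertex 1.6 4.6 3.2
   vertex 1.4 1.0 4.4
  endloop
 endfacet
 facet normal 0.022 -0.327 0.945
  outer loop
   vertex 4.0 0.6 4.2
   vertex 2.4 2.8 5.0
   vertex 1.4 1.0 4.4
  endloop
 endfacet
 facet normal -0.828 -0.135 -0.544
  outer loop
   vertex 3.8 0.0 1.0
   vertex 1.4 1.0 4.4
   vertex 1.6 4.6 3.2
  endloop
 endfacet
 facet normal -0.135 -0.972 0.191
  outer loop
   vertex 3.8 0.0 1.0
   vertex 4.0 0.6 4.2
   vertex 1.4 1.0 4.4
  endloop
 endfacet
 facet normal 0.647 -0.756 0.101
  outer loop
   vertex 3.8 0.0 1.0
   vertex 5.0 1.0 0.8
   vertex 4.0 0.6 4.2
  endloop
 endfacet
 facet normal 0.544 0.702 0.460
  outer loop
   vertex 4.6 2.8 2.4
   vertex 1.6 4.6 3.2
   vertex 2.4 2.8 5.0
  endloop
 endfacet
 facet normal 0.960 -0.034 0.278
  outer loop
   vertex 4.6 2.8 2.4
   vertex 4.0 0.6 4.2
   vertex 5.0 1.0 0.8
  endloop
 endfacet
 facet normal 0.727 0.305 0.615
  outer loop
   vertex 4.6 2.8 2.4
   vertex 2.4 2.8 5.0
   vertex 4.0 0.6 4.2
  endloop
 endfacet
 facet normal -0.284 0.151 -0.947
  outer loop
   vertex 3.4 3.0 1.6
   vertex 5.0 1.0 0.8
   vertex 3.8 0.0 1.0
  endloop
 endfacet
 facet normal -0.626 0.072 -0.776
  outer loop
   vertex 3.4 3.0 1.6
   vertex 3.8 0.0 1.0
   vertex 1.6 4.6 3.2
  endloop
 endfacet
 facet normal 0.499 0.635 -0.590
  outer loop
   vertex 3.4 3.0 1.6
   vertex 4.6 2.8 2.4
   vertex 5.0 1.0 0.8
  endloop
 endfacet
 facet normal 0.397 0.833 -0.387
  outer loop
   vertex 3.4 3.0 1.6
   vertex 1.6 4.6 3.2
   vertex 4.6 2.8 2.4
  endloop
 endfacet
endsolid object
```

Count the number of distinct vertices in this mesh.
8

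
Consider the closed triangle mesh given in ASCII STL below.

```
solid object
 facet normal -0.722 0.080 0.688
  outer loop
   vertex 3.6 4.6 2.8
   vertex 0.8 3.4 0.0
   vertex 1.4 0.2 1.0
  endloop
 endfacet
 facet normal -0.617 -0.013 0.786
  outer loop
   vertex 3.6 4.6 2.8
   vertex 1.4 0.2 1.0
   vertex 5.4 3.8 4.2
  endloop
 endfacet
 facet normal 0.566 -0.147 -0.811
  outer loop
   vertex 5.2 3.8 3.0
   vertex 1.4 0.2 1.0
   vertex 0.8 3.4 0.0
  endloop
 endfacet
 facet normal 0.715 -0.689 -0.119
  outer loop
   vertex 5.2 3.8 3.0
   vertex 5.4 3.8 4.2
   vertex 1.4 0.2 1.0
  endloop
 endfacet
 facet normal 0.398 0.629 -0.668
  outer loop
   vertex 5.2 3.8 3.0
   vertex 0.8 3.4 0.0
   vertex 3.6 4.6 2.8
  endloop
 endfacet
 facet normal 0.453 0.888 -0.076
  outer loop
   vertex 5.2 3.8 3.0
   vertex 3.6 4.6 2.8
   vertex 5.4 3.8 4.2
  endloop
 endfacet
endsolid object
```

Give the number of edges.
9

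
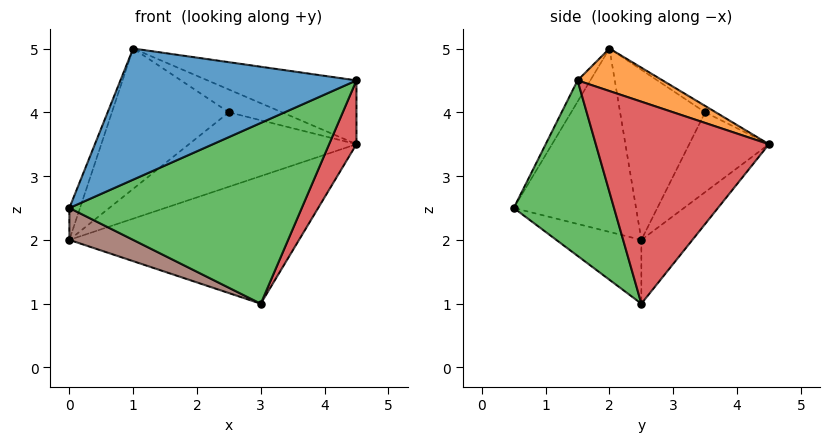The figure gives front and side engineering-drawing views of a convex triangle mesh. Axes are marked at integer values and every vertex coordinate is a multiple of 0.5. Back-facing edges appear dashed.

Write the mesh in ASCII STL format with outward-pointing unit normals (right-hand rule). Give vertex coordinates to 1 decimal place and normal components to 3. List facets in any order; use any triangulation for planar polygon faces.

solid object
 facet normal -0.046 -0.848 0.527
  outer loop
   vertex 1.0 2.0 5.0
   vertex 0.0 0.5 2.5
   vertex 4.5 1.5 4.5
  endloop
 endfacet
 facet normal 0.178 0.311 0.934
  outer loop
   vertex 1.0 2.0 5.0
   vertex 4.5 1.5 4.5
   vertex 4.5 4.5 3.5
  endloop
 endfacet
 facet normal 0.364 -0.843 -0.397
  outer loop
   vertex 3.0 2.5 1.0
   vertex 4.5 1.5 4.5
   vertex 0.0 0.5 2.5
  endloop
 endfacet
 facet normal 0.895 -0.141 -0.424
  outer loop
   vertex 3.0 2.5 1.0
   vertex 4.5 4.5 3.5
   vertex 4.5 1.5 4.5
  endloop
 endfacet
 facet normal -0.941 0.082 0.327
  outer loop
   vertex 0.0 2.5 2.0
   vertex 0.0 0.5 2.5
   vertex 1.0 2.0 5.0
  endloop
 endfacet
 facet normal -0.308 -0.231 -0.923
  outer loop
   vertex 0.0 2.5 2.0
   vertex 3.0 2.5 1.0
   vertex 0.0 0.5 2.5
  endloop
 endfacet
 facet normal -0.182 0.818 -0.545
  outer loop
   vertex 0.0 2.5 2.0
   vertex 4.5 4.5 3.5
   vertex 3.0 2.5 1.0
  endloop
 endfacet
 facet normal -0.127 0.635 0.762
  outer loop
   vertex 2.5 3.5 4.0
   vertex 1.0 2.0 5.0
   vertex 4.5 4.5 3.5
  endloop
 endfacet
 facet normal -0.428 0.900 0.086
  outer loop
   vertex 2.5 3.5 4.0
   vertex 4.5 4.5 3.5
   vertex 0.0 2.5 2.0
  endloop
 endfacet
 facet normal -0.558 0.768 0.314
  outer loop
   vertex 2.5 3.5 4.0
   vertex 0.0 2.5 2.0
   vertex 1.0 2.0 5.0
  endloop
 endfacet
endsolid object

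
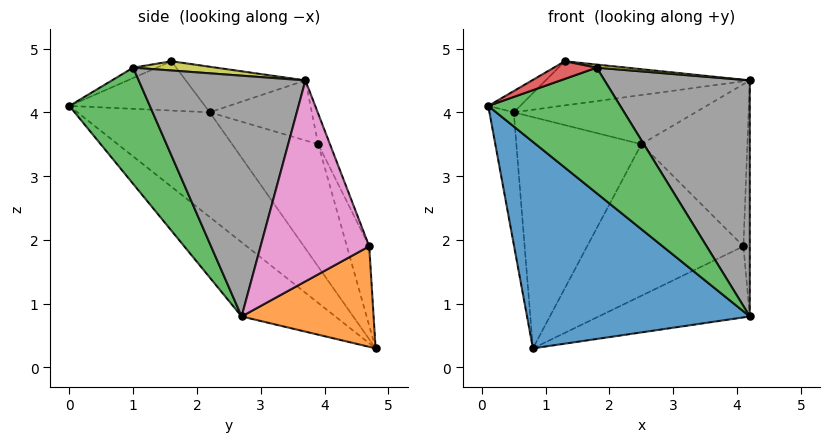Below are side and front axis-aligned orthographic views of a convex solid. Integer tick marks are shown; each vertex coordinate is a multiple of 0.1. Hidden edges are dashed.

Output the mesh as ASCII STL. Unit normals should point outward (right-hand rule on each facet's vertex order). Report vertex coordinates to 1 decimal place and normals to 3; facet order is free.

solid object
 facet normal -0.244 -0.580 -0.777
  outer loop
   vertex 0.8 4.8 0.3
   vertex 4.2 2.7 0.8
   vertex 0.1 0.0 4.1
  endloop
 endfacet
 facet normal 0.399 0.457 -0.795
  outer loop
   vertex 4.1 4.7 1.9
   vertex 4.2 2.7 0.8
   vertex 0.8 4.8 0.3
  endloop
 endfacet
 facet normal 0.520 -0.853 -0.052
  outer loop
   vertex 1.8 1.0 4.7
   vertex 0.1 0.0 4.1
   vertex 4.2 2.7 0.8
  endloop
 endfacet
 facet normal -0.161 -0.292 0.943
  outer loop
   vertex 1.8 1.0 4.7
   vertex 1.3 1.6 4.8
   vertex 0.1 0.0 4.1
  endloop
 endfacet
 facet normal -0.982 0.181 0.047
  outer loop
   vertex 0.5 2.2 4.0
   vertex 0.8 4.8 0.3
   vertex 0.1 0.0 4.1
  endloop
 endfacet
 facet normal -0.640 0.151 0.753
  outer loop
   vertex 0.5 2.2 4.0
   vertex 0.1 0.0 4.1
   vertex 1.3 1.6 4.8
  endloop
 endfacet
 facet normal 0.998 0.059 -0.016
  outer loop
   vertex 4.2 3.7 4.5
   vertex 4.2 2.7 0.8
   vertex 4.1 4.7 1.9
  endloop
 endfacet
 facet normal 0.742 -0.647 0.175
  outer loop
   vertex 4.2 3.7 4.5
   vertex 1.8 1.0 4.7
   vertex 4.2 2.7 0.8
  endloop
 endfacet
 facet normal 0.138 -0.050 0.989
  outer loop
   vertex 4.2 3.7 4.5
   vertex 1.3 1.6 4.8
   vertex 1.8 1.0 4.7
  endloop
 endfacet
 facet normal -0.331 0.565 0.755
  outer loop
   vertex 4.2 3.7 4.5
   vertex 0.5 2.2 4.0
   vertex 1.3 1.6 4.8
  endloop
 endfacet
 facet normal -0.500 0.727 0.470
  outer loop
   vertex 2.5 3.9 3.5
   vertex 0.8 4.8 0.3
   vertex 0.5 2.2 4.0
  endloop
 endfacet
 facet normal -0.345 0.615 0.709
  outer loop
   vertex 2.5 3.9 3.5
   vertex 0.5 2.2 4.0
   vertex 4.2 3.7 4.5
  endloop
 endfacet
 facet normal -0.133 0.933 0.333
  outer loop
   vertex 2.5 3.9 3.5
   vertex 4.1 4.7 1.9
   vertex 0.8 4.8 0.3
  endloop
 endfacet
 facet normal -0.103 0.927 0.361
  outer loop
   vertex 2.5 3.9 3.5
   vertex 4.2 3.7 4.5
   vertex 4.1 4.7 1.9
  endloop
 endfacet
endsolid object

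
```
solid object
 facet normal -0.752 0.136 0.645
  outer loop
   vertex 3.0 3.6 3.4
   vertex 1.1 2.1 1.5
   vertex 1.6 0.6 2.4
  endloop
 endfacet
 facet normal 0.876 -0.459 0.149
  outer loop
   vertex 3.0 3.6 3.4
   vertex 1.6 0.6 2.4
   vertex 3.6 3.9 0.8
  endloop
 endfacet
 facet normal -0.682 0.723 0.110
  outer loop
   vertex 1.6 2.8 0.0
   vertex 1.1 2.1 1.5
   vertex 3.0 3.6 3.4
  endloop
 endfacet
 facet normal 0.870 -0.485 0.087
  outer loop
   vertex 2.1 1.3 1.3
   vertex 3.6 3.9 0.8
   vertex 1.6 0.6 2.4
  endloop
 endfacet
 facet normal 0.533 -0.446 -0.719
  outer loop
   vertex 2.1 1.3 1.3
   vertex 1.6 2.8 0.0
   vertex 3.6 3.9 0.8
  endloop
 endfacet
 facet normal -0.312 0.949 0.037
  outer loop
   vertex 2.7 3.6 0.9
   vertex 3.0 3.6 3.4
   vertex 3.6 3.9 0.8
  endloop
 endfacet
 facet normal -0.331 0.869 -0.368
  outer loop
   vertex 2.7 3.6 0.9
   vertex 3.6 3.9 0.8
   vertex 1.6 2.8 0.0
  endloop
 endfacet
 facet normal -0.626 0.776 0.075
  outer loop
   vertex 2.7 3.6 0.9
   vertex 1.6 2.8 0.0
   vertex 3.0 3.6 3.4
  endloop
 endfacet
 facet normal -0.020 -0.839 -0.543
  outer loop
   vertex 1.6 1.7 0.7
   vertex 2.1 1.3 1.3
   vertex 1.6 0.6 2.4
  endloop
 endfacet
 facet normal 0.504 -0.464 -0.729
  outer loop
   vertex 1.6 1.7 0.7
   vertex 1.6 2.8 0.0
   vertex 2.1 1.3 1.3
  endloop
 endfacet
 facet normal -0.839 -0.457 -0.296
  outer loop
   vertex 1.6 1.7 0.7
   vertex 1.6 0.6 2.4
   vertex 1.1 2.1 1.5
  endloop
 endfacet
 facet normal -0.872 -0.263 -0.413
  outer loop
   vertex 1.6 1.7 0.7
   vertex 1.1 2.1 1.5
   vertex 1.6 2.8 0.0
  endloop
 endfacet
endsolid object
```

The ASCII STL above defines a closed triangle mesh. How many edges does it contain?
18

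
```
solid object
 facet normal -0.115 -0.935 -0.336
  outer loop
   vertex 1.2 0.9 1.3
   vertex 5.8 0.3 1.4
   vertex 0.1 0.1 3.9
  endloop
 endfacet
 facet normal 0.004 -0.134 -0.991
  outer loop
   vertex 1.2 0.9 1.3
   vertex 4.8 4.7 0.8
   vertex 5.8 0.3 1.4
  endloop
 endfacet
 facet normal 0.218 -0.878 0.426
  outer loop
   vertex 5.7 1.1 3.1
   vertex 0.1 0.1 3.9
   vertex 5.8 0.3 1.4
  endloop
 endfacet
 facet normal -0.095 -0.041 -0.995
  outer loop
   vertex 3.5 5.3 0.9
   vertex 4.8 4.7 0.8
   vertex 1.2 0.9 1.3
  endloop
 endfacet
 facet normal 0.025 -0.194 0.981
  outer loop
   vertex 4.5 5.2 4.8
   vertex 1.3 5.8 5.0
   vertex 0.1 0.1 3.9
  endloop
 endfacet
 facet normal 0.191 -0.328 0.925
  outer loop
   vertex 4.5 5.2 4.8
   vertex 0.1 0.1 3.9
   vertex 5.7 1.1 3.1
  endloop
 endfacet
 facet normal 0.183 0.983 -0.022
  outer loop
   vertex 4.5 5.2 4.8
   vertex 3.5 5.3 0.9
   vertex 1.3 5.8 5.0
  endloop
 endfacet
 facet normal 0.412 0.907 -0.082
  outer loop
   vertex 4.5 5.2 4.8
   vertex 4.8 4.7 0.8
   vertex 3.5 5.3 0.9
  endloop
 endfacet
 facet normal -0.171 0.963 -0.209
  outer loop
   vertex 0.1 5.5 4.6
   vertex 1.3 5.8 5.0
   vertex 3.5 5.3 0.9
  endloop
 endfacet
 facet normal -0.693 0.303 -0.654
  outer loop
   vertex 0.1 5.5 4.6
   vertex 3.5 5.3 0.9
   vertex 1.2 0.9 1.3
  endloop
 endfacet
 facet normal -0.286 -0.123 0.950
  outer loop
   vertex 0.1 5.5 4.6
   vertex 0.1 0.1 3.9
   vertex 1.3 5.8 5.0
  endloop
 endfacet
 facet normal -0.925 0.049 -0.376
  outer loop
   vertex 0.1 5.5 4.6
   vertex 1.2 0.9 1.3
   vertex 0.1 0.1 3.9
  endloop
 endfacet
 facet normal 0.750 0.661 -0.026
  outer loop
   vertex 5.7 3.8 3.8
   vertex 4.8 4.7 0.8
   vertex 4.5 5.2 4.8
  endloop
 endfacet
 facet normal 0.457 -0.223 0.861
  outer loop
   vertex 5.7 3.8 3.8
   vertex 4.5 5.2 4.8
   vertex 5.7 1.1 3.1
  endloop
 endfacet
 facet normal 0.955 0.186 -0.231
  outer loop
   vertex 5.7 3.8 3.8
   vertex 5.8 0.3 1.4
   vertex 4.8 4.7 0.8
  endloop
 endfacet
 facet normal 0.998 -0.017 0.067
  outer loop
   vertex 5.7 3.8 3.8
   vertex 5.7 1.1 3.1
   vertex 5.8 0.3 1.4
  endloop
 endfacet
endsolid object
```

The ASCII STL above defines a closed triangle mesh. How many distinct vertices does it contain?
10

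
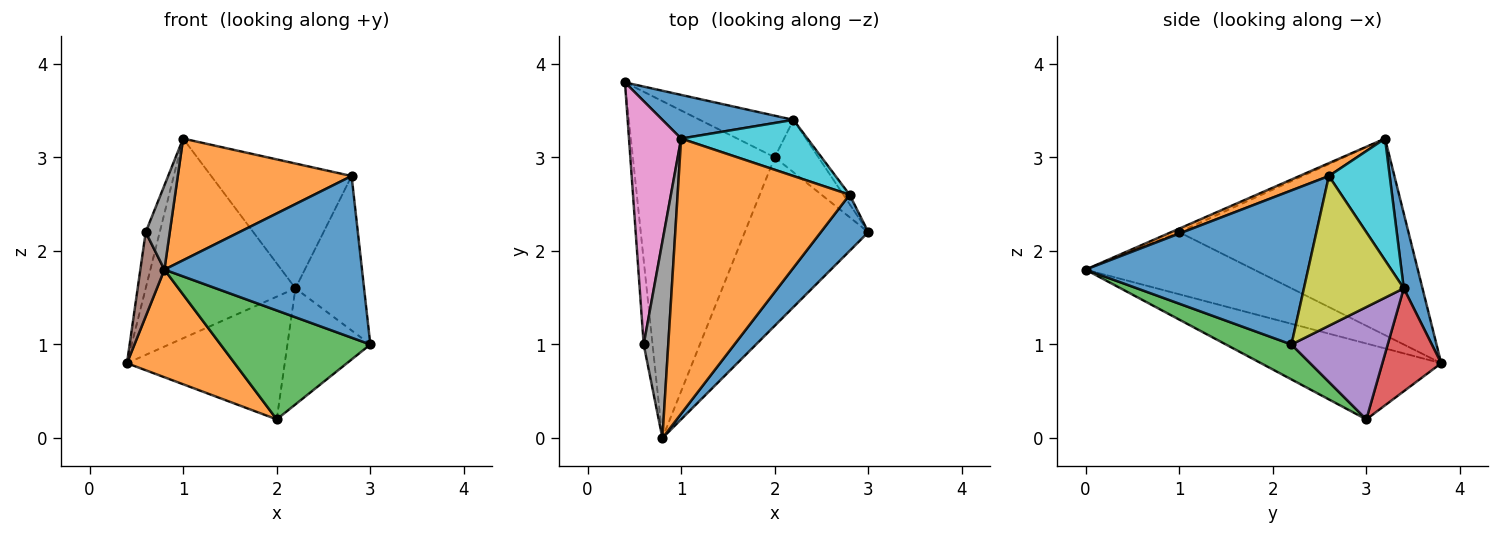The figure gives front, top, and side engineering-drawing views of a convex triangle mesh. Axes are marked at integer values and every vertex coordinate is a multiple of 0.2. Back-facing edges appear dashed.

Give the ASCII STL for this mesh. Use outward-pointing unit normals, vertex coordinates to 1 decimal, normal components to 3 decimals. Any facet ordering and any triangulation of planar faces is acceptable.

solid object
 facet normal 0.121 0.970 0.212
  outer loop
   vertex 2.2 3.4 1.6
   vertex 0.4 3.8 0.8
   vertex 1.0 3.2 3.2
  endloop
 endfacet
 facet normal -0.454 -0.271 -0.849
  outer loop
   vertex 2.0 3.0 0.2
   vertex 0.8 0.0 1.8
   vertex 0.4 3.8 0.8
  endloop
 endfacet
 facet normal 0.231 -0.528 -0.817
  outer loop
   vertex 2.0 3.0 0.2
   vertex 3.0 2.2 1.0
   vertex 0.8 0.0 1.8
  endloop
 endfacet
 facet normal 0.333 0.893 -0.303
  outer loop
   vertex 2.0 3.0 0.2
   vertex 0.4 3.8 0.8
   vertex 2.2 3.4 1.6
  endloop
 endfacet
 facet normal 0.727 0.626 -0.283
  outer loop
   vertex 2.0 3.0 0.2
   vertex 2.2 3.4 1.6
   vertex 3.0 2.2 1.0
  endloop
 endfacet
 facet normal -0.980 -0.140 -0.140
  outer loop
   vertex 0.6 1.0 2.2
   vertex 0.4 3.8 0.8
   vertex 0.8 0.0 1.8
  endloop
 endfacet
 facet normal -0.965 0.059 0.256
  outer loop
   vertex 0.6 1.0 2.2
   vertex 1.0 3.2 3.2
   vertex 0.4 3.8 0.8
  endloop
 endfacet
 facet normal -0.130 -0.391 0.911
  outer loop
   vertex 0.6 1.0 2.2
   vertex 0.8 0.0 1.8
   vertex 1.0 3.2 3.2
  endloop
 endfacet
 facet normal 0.824 0.566 -0.034
  outer loop
   vertex 2.8 2.6 2.8
   vertex 3.0 2.2 1.0
   vertex 2.2 3.4 1.6
  endloop
 endfacet
 facet normal 0.368 0.848 0.382
  outer loop
   vertex 2.8 2.6 2.8
   vertex 2.2 3.4 1.6
   vertex 1.0 3.2 3.2
  endloop
 endfacet
 facet normal 0.729 -0.647 0.225
  outer loop
   vertex 2.8 2.6 2.8
   vertex 0.8 0.0 1.8
   vertex 3.0 2.2 1.0
  endloop
 endfacet
 facet normal 0.068 -0.403 0.912
  outer loop
   vertex 2.8 2.6 2.8
   vertex 1.0 3.2 3.2
   vertex 0.8 0.0 1.8
  endloop
 endfacet
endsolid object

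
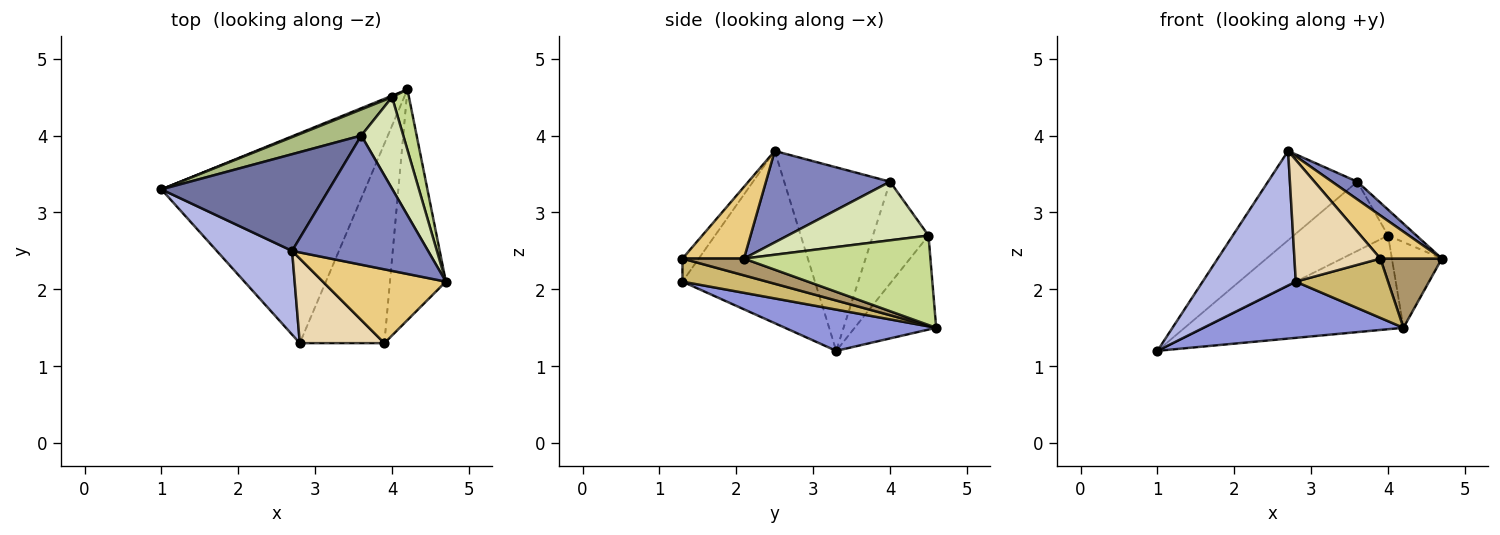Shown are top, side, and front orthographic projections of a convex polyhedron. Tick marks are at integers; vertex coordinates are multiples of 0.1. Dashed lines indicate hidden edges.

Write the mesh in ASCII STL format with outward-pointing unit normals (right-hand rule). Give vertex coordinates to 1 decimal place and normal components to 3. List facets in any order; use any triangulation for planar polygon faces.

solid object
 facet normal -0.627 0.529 0.572
  outer loop
   vertex 3.6 4.0 3.4
   vertex 1.0 3.3 1.2
   vertex 2.7 2.5 3.8
  endloop
 endfacet
 facet normal 0.555 -0.113 0.824
  outer loop
   vertex 3.6 4.0 3.4
   vertex 2.7 2.5 3.8
   vertex 4.7 2.1 2.4
  endloop
 endfacet
 facet normal 0.192 -0.254 -0.948
  outer loop
   vertex 2.8 1.3 2.1
   vertex 1.0 3.3 1.2
   vertex 4.2 4.6 1.5
  endloop
 endfacet
 facet normal -0.770 -0.542 0.337
  outer loop
   vertex 2.8 1.3 2.1
   vertex 2.7 2.5 3.8
   vertex 1.0 3.3 1.2
  endloop
 endfacet
 facet normal -0.377 0.926 0.014
  outer loop
   vertex 4.0 4.5 2.7
   vertex 4.2 4.6 1.5
   vertex 1.0 3.3 1.2
  endloop
 endfacet
 facet normal -0.483 0.819 0.310
  outer loop
   vertex 4.0 4.5 2.7
   vertex 1.0 3.3 1.2
   vertex 3.6 4.0 3.4
  endloop
 endfacet
 facet normal 0.950 0.255 0.180
  outer loop
   vertex 4.0 4.5 2.7
   vertex 4.7 2.1 2.4
   vertex 4.2 4.6 1.5
  endloop
 endfacet
 facet normal 0.802 0.162 0.574
  outer loop
   vertex 4.0 4.5 2.7
   vertex 3.6 4.0 3.4
   vertex 4.7 2.1 2.4
  endloop
 endfacet
 facet normal 0.276 -0.276 -0.921
  outer loop
   vertex 3.9 1.3 2.4
   vertex 4.2 4.6 1.5
   vertex 4.7 2.1 2.4
  endloop
 endfacet
 facet normal 0.253 -0.276 -0.927
  outer loop
   vertex 3.9 1.3 2.4
   vertex 2.8 1.3 2.1
   vertex 4.2 4.6 1.5
  endloop
 endfacet
 facet normal 0.450 -0.450 0.771
  outer loop
   vertex 3.9 1.3 2.4
   vertex 4.7 2.1 2.4
   vertex 2.7 2.5 3.8
  endloop
 endfacet
 facet normal -0.154 -0.811 0.564
  outer loop
   vertex 3.9 1.3 2.4
   vertex 2.7 2.5 3.8
   vertex 2.8 1.3 2.1
  endloop
 endfacet
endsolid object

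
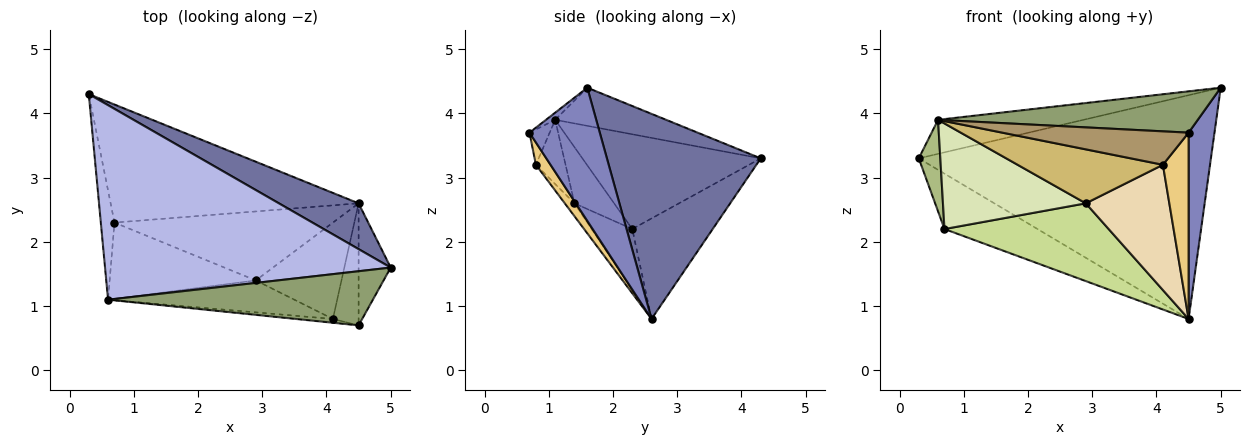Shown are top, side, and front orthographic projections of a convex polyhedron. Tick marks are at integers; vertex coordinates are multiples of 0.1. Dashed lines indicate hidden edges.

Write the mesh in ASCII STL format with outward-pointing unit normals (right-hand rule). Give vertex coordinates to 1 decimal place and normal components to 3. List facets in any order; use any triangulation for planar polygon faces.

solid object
 facet normal 0.458 0.871 0.178
  outer loop
   vertex 4.5 2.6 0.8
   vertex 0.3 4.3 3.3
   vertex 5.0 1.6 4.4
  endloop
 endfacet
 facet normal 0.915 -0.337 -0.221
  outer loop
   vertex 4.5 2.6 0.8
   vertex 5.0 1.6 4.4
   vertex 4.5 0.7 3.7
  endloop
 endfacet
 facet normal -0.345 0.399 -0.850
  outer loop
   vertex 0.7 2.3 2.2
   vertex 0.3 4.3 3.3
   vertex 4.5 2.6 0.8
  endloop
 endfacet
 facet normal -0.130 0.171 0.977
  outer loop
   vertex 0.6 1.1 3.9
   vertex 5.0 1.6 4.4
   vertex 0.3 4.3 3.3
  endloop
 endfacet
 facet normal -0.021 -0.606 0.795
  outer loop
   vertex 0.6 1.1 3.9
   vertex 4.5 0.7 3.7
   vertex 5.0 1.6 4.4
  endloop
 endfacet
 facet normal -0.983 -0.119 -0.142
  outer loop
   vertex 0.6 1.1 3.9
   vertex 0.3 4.3 3.3
   vertex 0.7 2.3 2.2
  endloop
 endfacet
 facet normal -0.182 -0.736 -0.652
  outer loop
   vertex 2.9 1.4 2.6
   vertex 0.7 2.3 2.2
   vertex 4.5 2.6 0.8
  endloop
 endfacet
 facet normal -0.220 -0.791 -0.571
  outer loop
   vertex 2.9 1.4 2.6
   vertex 0.6 1.1 3.9
   vertex 0.7 2.3 2.2
  endloop
 endfacet
 facet normal -0.107 -0.988 -0.112
  outer loop
   vertex 4.1 0.8 3.2
   vertex 4.5 0.7 3.7
   vertex 0.6 1.1 3.9
  endloop
 endfacet
 facet normal -0.173 -0.848 -0.502
  outer loop
   vertex 4.1 0.8 3.2
   vertex 0.6 1.1 3.9
   vertex 2.9 1.4 2.6
  endloop
 endfacet
 facet normal 0.430 -0.755 -0.495
  outer loop
   vertex 4.1 0.8 3.2
   vertex 4.5 2.6 0.8
   vertex 4.5 0.7 3.7
  endloop
 endfacet
 facet normal -0.091 -0.789 -0.607
  outer loop
   vertex 4.1 0.8 3.2
   vertex 2.9 1.4 2.6
   vertex 4.5 2.6 0.8
  endloop
 endfacet
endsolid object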